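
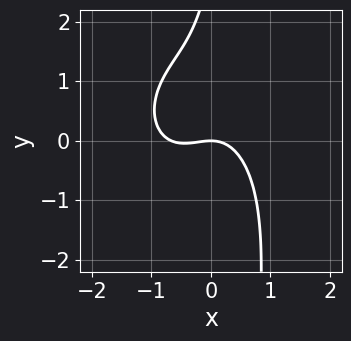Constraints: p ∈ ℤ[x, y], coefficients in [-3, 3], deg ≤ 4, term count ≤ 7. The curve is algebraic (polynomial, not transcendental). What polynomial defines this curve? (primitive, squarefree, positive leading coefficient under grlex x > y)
3*x^3 + 2*x*y^2 + 2*x^2 - y^2 + 3*y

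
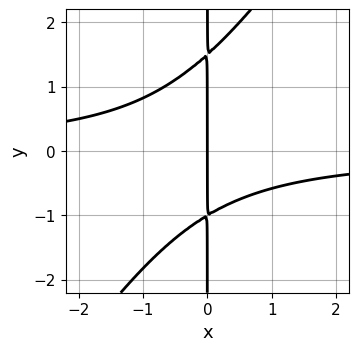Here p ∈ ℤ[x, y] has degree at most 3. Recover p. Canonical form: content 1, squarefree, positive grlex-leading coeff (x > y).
3*x^2*y - 2*x*y^2 + x*y + 3*x

1. Degree: a generic line meets the curve in up to 3 points, so deg p = 3.
2. Against the integer gridlines: every point of the y-axis in the box is on the curve; it meets the x-axis at x = 0 (among the integer gridlines).
3. The integer polynomial consistent with all of this is the stated p.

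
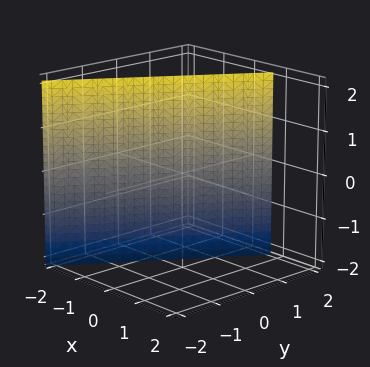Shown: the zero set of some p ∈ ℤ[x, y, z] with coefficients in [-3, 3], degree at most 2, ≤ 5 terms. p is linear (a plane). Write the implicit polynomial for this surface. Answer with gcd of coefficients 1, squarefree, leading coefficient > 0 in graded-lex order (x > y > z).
The degree is 1 — the surface is flat (a plane).
Reading off the gridlines: one y-axis crossing is at y = 1; the surface avoids every integer z-axis point in the box.
Fitting integer coefficients to these (and the overall shape) gives p.

3*x - 2*y + 2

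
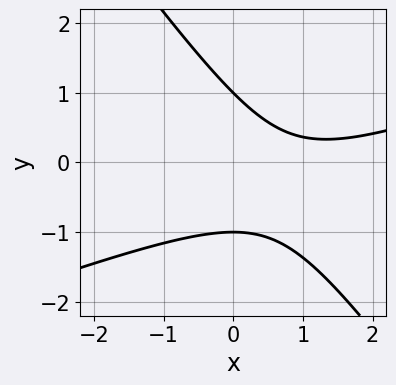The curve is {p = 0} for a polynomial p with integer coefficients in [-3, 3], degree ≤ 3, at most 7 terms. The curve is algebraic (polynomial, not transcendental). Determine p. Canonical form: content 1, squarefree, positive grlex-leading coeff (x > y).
x^2 - 2*x*y - 2*y^2 - 2*x + 2

1. deg p = 2.
2. From the axis intercepts and sections: among the integer gridlines, it crosses the y-axis at y ∈ {-1, 1}; it misses every integer gridline on the x-axis.
3. Assembling these constraints gives the stated polynomial.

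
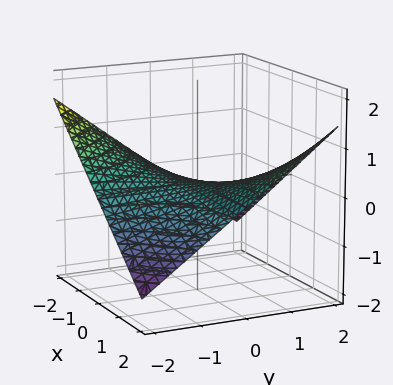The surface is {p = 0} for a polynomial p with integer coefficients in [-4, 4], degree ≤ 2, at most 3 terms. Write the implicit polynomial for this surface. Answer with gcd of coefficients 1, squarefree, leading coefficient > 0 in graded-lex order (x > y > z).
Degree: a saddle surface; a quadric, so deg p = 2.
Reading off the gridlines: every point of the x-axis in the box is on the surface; every point of the y-axis in the box is on the surface; one z-axis crossing is at z = 0.
Assembling these constraints gives the stated polynomial.

x*y - 3*z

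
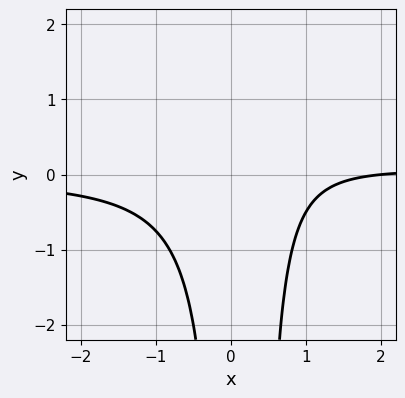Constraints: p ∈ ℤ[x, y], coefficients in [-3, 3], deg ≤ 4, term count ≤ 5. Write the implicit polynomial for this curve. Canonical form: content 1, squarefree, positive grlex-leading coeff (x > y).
3*x^2*y - x*y - x + 2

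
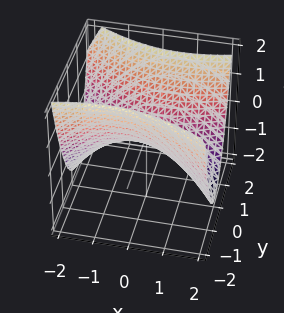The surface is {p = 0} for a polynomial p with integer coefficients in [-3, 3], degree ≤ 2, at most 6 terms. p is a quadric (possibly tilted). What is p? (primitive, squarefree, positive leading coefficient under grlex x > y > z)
First, the degree is 2 — a generic line meets the surface in up to 2 points.
Next, from the axis intercepts and sections: it meets the x-axis at x = 0 (among the integer gridlines); it crosses the z-axis at the gridline z = 0; it crosses the y-axis at the gridline y = 0.
Finally, the integer polynomial consistent with all of this is the stated p.

x^2 - x*y - 3*y^2 + 3*z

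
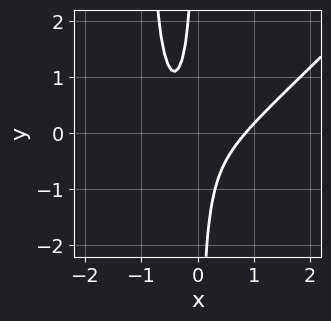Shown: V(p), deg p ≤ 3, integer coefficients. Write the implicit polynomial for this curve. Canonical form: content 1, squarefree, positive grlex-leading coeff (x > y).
3*x^3 - 3*x^2*y - 3*x*y - x - 1

(a) The degree is 3 — a generic line meets the curve in up to 3 points.
(b) Against the integer gridlines: no y-intercept at any integer in the box.
(c) The integer polynomial consistent with all of this is the stated p.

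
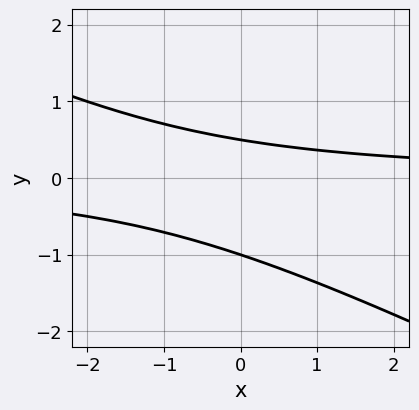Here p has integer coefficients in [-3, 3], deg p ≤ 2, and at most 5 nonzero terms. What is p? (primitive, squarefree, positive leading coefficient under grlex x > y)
(a) Degree: no degree-1 curve has this shape, so deg p = 2.
(b) From the visible intercepts: no x-intercept at any integer in the box; one y-axis crossing is at y = -1.
(c) Assembling these constraints gives the stated polynomial.

x*y + 2*y^2 + y - 1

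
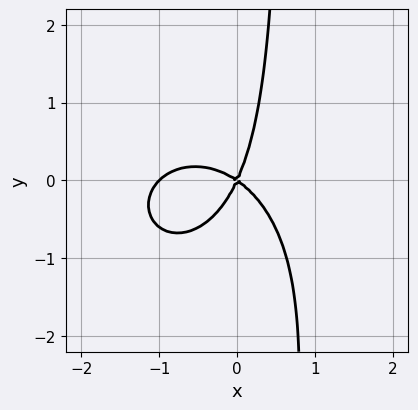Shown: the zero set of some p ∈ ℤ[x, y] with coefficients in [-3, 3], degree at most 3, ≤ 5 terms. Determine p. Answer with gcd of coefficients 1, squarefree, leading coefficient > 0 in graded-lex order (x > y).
1. deg p = 3. No degree-2 curve has this shape.
2. Checking where it meets the axes: the x-axis gridline crossings are at x ∈ {-1, 0}; one y-axis crossing is at y = 0.
3. Matching integer coefficients to the picture gives p.

3*x^3 + 3*x*y^2 + 3*x^2 + 3*x*y - 2*y^2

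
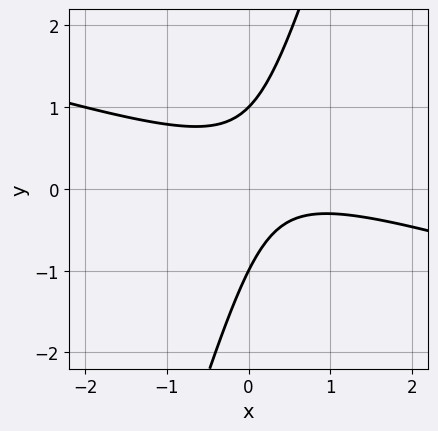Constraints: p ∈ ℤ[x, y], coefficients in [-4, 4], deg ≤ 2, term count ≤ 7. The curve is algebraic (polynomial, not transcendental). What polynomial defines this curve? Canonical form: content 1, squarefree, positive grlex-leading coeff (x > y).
(a) The degree is 2 — the shape is more complex than any degree-1 curve.
(b) Observable constraints: the y-axis gridline crossings are at y ∈ {-1, 1}; no x-intercept at any integer in the box.
(c) Matching integer coefficients to the picture gives p.

x^2 + 3*x*y - y^2 - x + 1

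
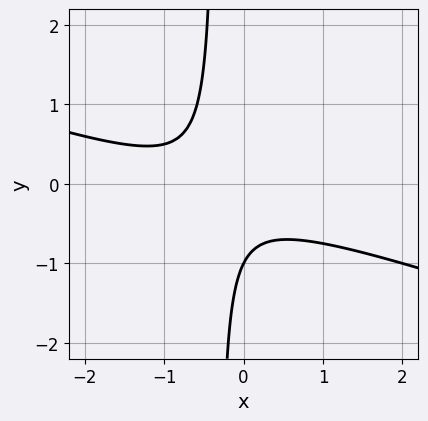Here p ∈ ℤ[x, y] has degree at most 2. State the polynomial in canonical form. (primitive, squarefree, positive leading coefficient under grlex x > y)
x^2 + 3*x*y + x + y + 1

(a) deg p = 2. No degree-1 curve has this shape.
(b) Observable constraints: it crosses the y-axis at the gridline y = -1; no x-intercept at any integer in the box.
(c) Fitting integer coefficients to these (and the overall shape) gives p.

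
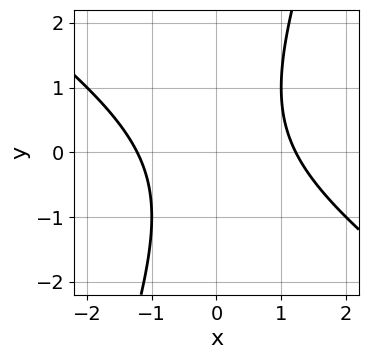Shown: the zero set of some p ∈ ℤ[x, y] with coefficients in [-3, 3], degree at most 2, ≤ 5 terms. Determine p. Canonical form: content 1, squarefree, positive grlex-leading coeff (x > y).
First, the degree is 2 — a generic line meets the curve in up to 2 points.
Next, against the integer gridlines: it misses every integer gridline on the y-axis.
Finally, fitting integer coefficients to these (and the overall shape) gives p.

2*x^2 + 2*x*y - y^2 - 3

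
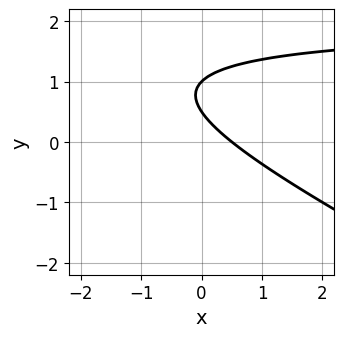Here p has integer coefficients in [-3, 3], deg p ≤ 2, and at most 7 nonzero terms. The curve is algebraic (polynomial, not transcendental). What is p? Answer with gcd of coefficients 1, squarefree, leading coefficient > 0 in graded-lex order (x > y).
x*y + 2*y^2 - 2*x - 3*y + 1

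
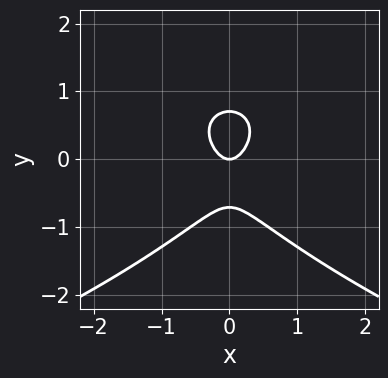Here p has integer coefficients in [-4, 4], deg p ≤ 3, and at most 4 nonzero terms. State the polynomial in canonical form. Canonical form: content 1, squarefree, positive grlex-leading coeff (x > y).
First, deg p = 3.
Next, symmetries: mirror symmetry x ↦ −x ⇒ only even powers of x.
Then, checking where it meets the axes: one x-axis crossing is at x = 0; it crosses the y-axis at the gridline y = 0.
Finally, solving for integer coefficients yields p as stated.

2*y^3 + 3*x^2 - y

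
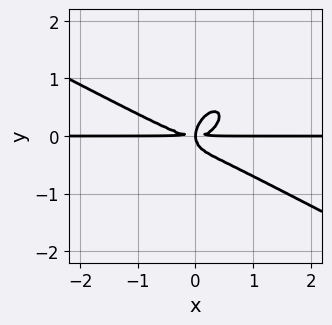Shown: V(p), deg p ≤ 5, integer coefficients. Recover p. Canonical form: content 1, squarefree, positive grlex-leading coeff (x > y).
2*x^3*y + 2*x^2*y^2 - 2*x*y^3 + 3*y^4 - 2*x*y^2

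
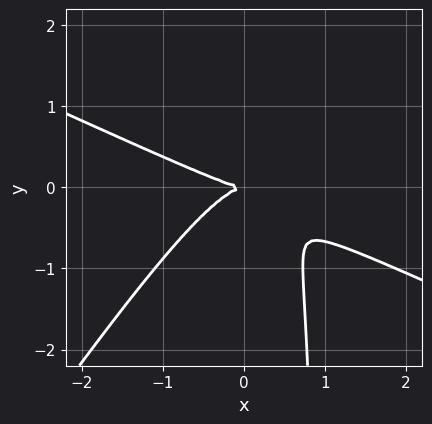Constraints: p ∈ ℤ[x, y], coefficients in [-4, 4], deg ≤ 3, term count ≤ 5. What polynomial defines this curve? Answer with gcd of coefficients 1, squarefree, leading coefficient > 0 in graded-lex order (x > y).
2*x^3 + 3*x^2*y - 3*x*y^2 + 3*y^2

(a) deg p = 3. The shape is more complex than any degree-2 curve.
(b) Against the integer gridlines: one y-axis crossing is at y = 0; it crosses the x-axis at the gridline x = 0.
(c) Assembling these constraints gives the stated polynomial.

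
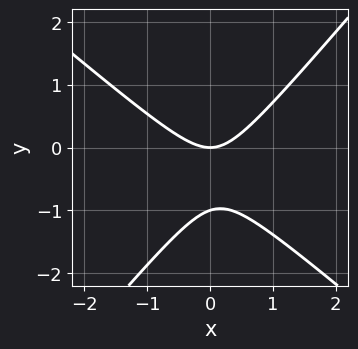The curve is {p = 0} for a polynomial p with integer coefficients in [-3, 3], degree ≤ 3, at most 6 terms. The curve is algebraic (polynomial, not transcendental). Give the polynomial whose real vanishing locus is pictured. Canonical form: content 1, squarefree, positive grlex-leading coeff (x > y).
3*x^2 + x*y - 3*y^2 - 3*y

First, deg p = 2.
Then, observable constraints: one x-axis crossing is at x = 0; among the integer gridlines, it crosses the y-axis at y ∈ {-1, 0}.
Finally, putting this together gives p.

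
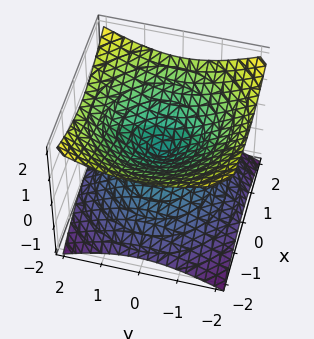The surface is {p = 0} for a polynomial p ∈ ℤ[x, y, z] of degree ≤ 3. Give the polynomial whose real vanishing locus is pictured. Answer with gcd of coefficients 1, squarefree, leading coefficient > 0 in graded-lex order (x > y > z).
x^2 + y^2 - 2*z^2

The degree is 2 — two nappes meeting at a single point; a quadric.
Symmetries: the z ↦ −z reflection is a symmetry, so z appears only in even powers; rotational symmetry about the z-axis ⇒ p depends on x, y only through x² + y².
Observable constraints: one y-axis crossing is at y = 0; it crosses the x-axis at the gridline x = 0.
The integer polynomial consistent with all of this is the stated p.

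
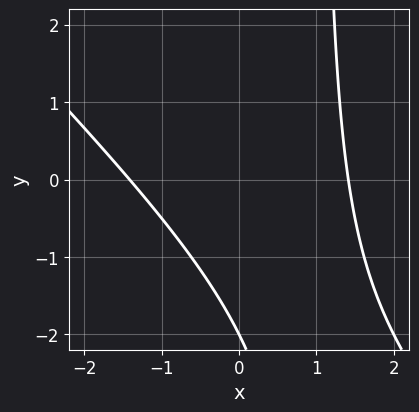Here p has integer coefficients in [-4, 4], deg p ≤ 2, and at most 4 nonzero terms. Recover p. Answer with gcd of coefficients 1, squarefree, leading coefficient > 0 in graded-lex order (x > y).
First, degree: a generic line meets the curve in up to 2 points, so deg p = 2.
Then, checking where it meets the axes: it meets the y-axis at y = -2 (among the integer gridlines).
Finally, fitting integer coefficients to these (and the overall shape) gives p.

x^2 + x*y - y - 2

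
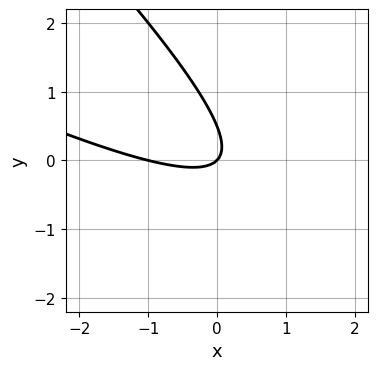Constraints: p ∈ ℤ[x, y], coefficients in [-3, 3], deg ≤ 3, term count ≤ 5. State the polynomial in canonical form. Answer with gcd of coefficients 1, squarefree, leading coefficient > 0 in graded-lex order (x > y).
1. Degree: a generic line meets the curve in up to 2 points, so deg p = 2.
2. Checking where it meets the axes: it crosses the y-axis at the gridline y = 0; the x-axis gridline crossings are at x ∈ {-1, 0}.
3. Together with the visible shape, these determine p as stated.

x^2 + 3*x*y + 2*y^2 + x - y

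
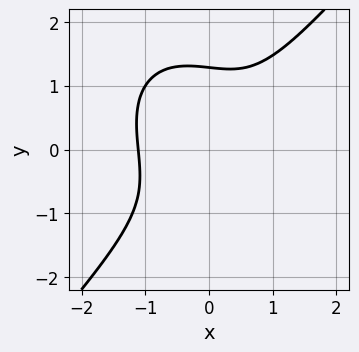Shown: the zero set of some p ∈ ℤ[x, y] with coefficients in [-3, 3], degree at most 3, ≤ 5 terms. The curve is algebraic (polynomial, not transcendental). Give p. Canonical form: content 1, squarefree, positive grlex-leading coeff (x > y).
3*x^3 - 2*y^3 - x + y + 3

First, the degree is 3 — the shape is more complex than any degree-2 curve.
Finally, the integer polynomial consistent with all of this is the stated p.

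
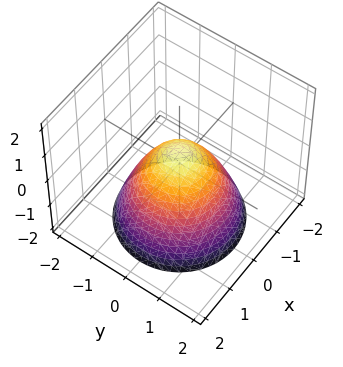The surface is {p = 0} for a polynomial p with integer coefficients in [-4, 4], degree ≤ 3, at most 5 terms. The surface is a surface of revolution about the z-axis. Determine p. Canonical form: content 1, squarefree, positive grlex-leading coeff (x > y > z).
2*x^2 + 2*y^2 + 2*z - 1

(a) Degree: no degree-1 surface has this shape, so deg p = 2.
(b) Symmetries: rotational symmetry about the z-axis ⇒ p depends on x, y only through x² + y².
(c) From the axis intercepts and sections: a circular section at z = -2 has radius between 1 and 2.
(d) Solving for integer coefficients yields p as stated.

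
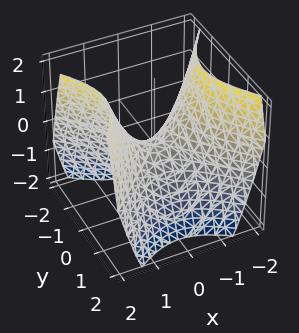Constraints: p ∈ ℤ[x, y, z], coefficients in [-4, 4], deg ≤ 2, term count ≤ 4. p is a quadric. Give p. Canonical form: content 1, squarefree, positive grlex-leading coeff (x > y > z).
(a) The degree is 2 — a saddle surface; a quadric.
(b) Symmetries: mirror symmetry y ↦ −y ⇒ only even powers of y; the x ↦ −x reflection is a symmetry, so x appears only in even powers.
(c) Against the integer gridlines: it meets the y-axis at y = 0 (among the integer gridlines); it crosses the x-axis at the gridline x = 0; one z-axis crossing is at z = 0.
(d) The integer polynomial consistent with all of this is the stated p.

x^2 - y^2 - z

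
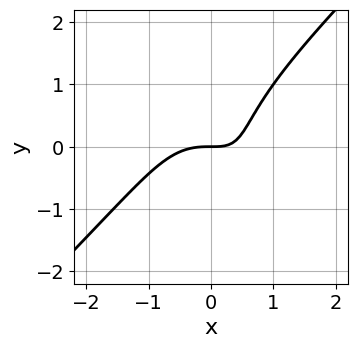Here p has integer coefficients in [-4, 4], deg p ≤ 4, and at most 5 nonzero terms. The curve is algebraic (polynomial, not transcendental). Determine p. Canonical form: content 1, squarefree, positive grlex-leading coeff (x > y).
(a) The degree is 3 — no degree-2 curve has this shape.
(b) Checking where it meets the axes: one x-axis crossing is at x = 0; it crosses the y-axis at the gridline y = 0.
(c) Matching integer coefficients to the picture gives p.

2*x^3 - x*y^2 - y^3 + 2*x*y - 2*y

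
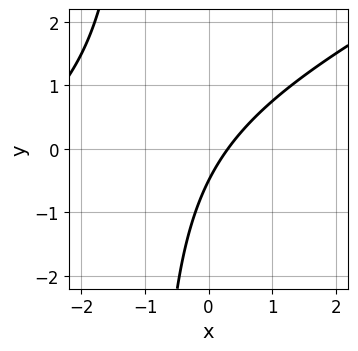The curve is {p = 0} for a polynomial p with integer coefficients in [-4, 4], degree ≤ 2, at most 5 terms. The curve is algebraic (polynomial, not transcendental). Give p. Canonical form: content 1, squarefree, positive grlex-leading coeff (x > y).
x^2 - 2*x*y + 3*x - 2*y - 1

The degree is 2 — the shape is more complex than any degree-1 curve.
The integer polynomial consistent with all of this is the stated p.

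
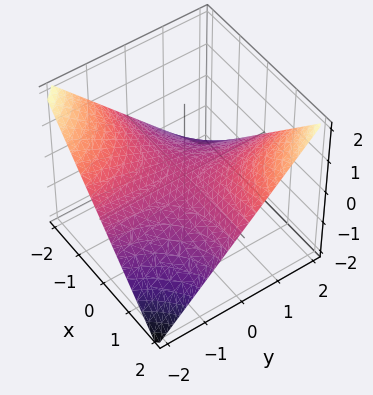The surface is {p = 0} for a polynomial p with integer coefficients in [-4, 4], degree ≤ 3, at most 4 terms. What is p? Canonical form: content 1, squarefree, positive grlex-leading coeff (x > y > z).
1. Degree: a hyperbolic paraboloid; a quadric, so deg p = 2.
2. Checking where it meets the axes: every point of the x-axis in the box is on the surface; every point of the y-axis in the box is on the surface; it crosses the z-axis at the gridline z = 0.
3. Fitting integer coefficients to these (and the overall shape) gives p.

x*y - 2*z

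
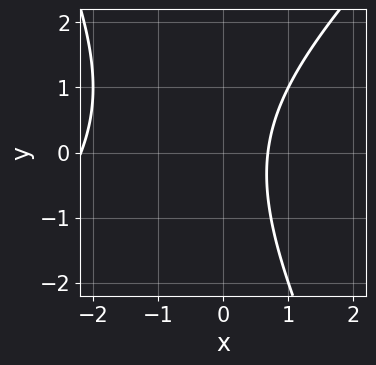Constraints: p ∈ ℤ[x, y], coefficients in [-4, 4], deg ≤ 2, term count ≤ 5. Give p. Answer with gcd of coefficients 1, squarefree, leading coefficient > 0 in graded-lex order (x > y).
Degree: no degree-1 curve has this shape, so deg p = 2.
Reading off the gridlines: no y-intercept at any integer in the box.
These observations pin down the coefficients.

2*x^2 - x*y - y^2 + 3*x - 3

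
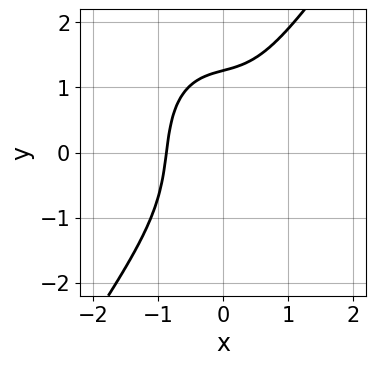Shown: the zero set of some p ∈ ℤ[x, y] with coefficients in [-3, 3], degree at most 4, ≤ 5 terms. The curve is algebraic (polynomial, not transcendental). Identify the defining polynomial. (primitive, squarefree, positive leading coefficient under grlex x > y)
(a) Degree: the shape is more complex than any degree-2 curve, so deg p = 3.
(b) Putting this together gives p.

3*x^3 - y^3 + x*y + 2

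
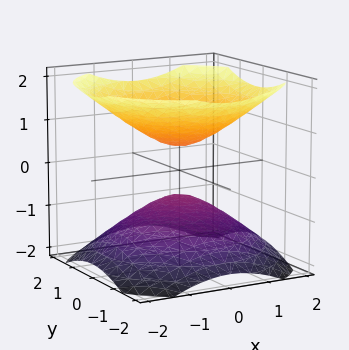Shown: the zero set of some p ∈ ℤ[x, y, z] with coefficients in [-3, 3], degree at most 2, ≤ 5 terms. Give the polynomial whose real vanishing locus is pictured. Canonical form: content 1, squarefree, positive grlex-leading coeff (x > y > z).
(a) The picture has 2 separate pieces.
(b) deg p = 2.
(c) Symmetries: mirror symmetry z ↦ −z ⇒ only even powers of z; the surface is invariant under rotation about z: p = q(x² + y², z).
(d) Checking where it meets the axes: the surface avoids every integer x-axis point in the box; a circular section at z = -1 has radius exactly 1; it misses every integer gridline on the y-axis.
(e) Together with the visible shape, these determine p as stated.

2*x^2 + 2*y^2 - 3*z^2 + 1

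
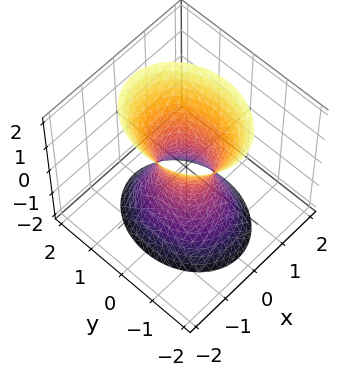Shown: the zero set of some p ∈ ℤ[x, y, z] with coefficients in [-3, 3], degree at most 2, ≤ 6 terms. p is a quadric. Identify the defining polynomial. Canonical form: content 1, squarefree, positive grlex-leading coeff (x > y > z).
3*x^2 + 2*y^2 - z^2 - 1

deg p = 2. One connected sheet with a waist; a quadric.
Symmetries: it's symmetric under y → −y, forcing even powers of y; it's symmetric under x → −x, forcing even powers of x; mirror symmetry z ↦ −z ⇒ only even powers of z.
From the visible intercepts: the surface avoids every integer z-axis point in the box.
Together with the visible shape, these determine p as stated.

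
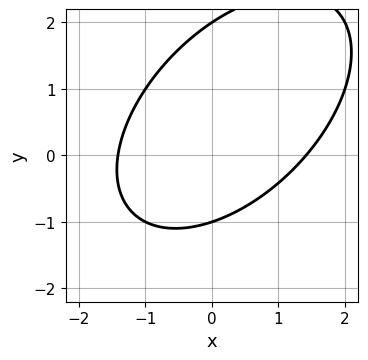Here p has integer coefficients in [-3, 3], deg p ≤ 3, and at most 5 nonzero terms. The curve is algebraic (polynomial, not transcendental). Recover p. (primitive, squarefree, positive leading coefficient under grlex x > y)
x^2 - x*y + y^2 - y - 2

Degree: no degree-1 curve has this shape, so deg p = 2.
Checking where it meets the axes: the y-axis gridline crossings are at y ∈ {-1, 2}.
Together with the visible shape, these determine p as stated.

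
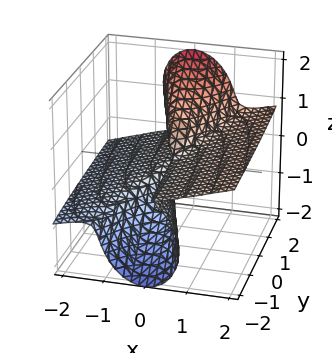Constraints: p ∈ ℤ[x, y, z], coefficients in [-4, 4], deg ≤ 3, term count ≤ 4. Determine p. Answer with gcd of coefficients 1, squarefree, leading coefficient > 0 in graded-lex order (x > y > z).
x^3 - 3*x^2*z + 2*y*z^2 - 2*z^3

1. The degree is 3 — the shape is more complex than any degree-2 surface.
2. Observable constraints: one x-axis crossing is at x = 0; the visible y-axis segment lies entirely on the surface; it crosses the z-axis at the gridline z = 0.
3. The integer polynomial consistent with all of this is the stated p.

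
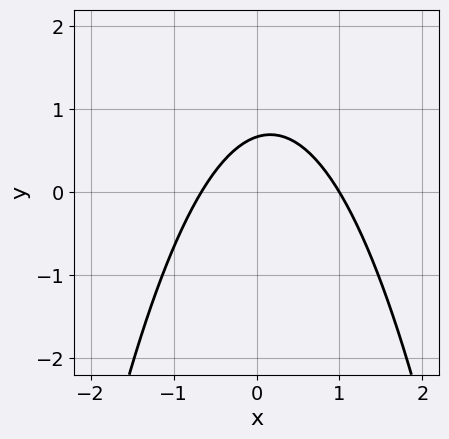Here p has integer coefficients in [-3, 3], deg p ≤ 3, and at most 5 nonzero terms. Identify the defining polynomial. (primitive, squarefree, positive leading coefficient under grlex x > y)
3*x^2 - x + 3*y - 2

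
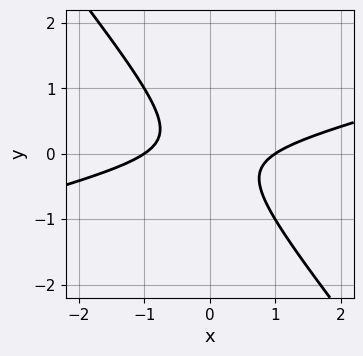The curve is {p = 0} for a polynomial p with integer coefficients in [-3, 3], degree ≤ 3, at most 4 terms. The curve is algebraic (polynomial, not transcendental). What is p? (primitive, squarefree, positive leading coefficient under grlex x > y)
x^2 - 3*x*y - 3*y^2 - 1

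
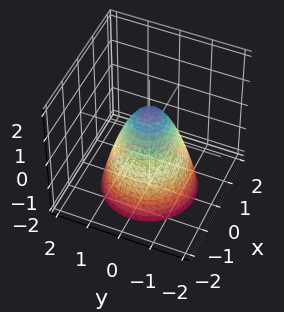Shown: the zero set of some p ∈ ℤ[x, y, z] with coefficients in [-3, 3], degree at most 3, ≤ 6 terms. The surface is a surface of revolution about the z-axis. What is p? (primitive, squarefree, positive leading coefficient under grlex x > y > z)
First, degree: the shape is more complex than any degree-1 surface, so deg p = 2.
Next, by symmetry, every cross-section ⟂ z is a circle, so x, y appear only via x² + y².
Next, checking where it meets the axes: one z-axis crossing is at z = 1; a circular section at z = -1 has radius between 1 and 2.
Finally, assembling these constraints gives the stated polynomial.

3*x^2 + 3*y^2 + 2*z - 2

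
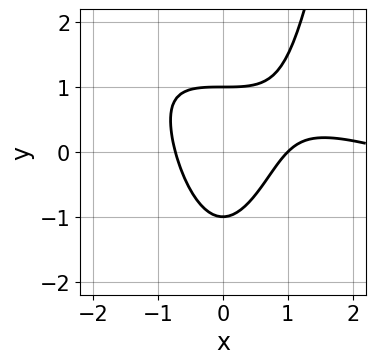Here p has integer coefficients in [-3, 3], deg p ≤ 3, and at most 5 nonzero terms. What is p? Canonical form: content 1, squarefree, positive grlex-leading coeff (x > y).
The degree is 3 — the shape is more complex than any degree-2 curve.
Against the integer gridlines: the y-axis gridline crossings are at y ∈ {-1, 1}; it crosses the x-axis at the gridline x = 1.
These observations pin down the coefficients.

x^3 + 3*x^2*y - 3*x^2 - 2*y^2 + 2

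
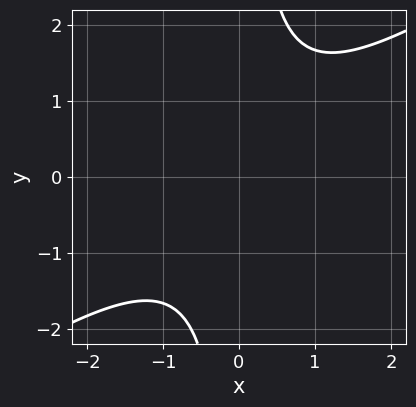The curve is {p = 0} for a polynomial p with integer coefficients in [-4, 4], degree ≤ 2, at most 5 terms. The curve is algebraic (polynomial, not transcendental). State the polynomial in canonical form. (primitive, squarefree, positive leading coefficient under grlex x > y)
Degree: a generic line meets the curve in up to 2 points, so deg p = 2.
Against the integer gridlines: no x-intercept at any integer in the box; it misses every integer gridline on the y-axis.
Together with the visible shape, these determine p as stated.

2*x^2 - 3*x*y + 3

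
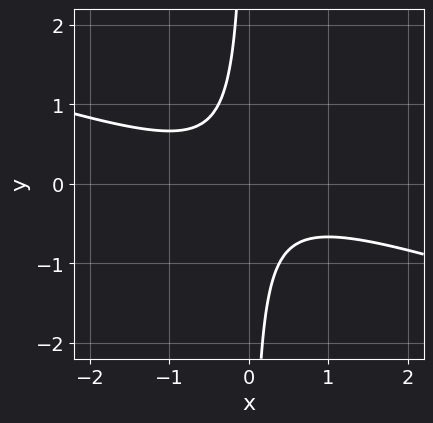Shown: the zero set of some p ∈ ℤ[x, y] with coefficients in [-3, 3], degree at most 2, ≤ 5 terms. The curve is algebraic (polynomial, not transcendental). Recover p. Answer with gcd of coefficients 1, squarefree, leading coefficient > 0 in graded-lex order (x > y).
1. deg p = 2. A generic line meets the curve in up to 2 points.
2. From the visible intercepts: the curve avoids every integer x-axis point in the box; the curve avoids every integer y-axis point in the box.
3. Assembling these constraints gives the stated polynomial.

x^2 + 3*x*y + 1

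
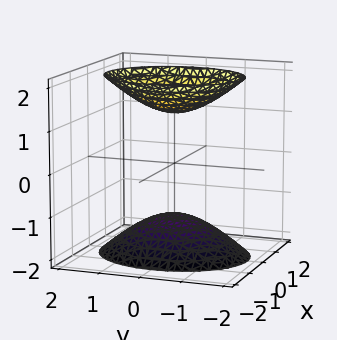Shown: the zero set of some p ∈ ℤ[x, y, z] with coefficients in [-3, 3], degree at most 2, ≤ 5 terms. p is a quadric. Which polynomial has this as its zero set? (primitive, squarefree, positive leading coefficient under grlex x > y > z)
(a) There are 2 components. They look like related sheets of one shape, so recover p as a whole.
(b) The degree is 2 — two sheets facing apart; a quadric.
(c) Symmetries: the z ↦ −z reflection is a symmetry, so z appears only in even powers; mirror symmetry y ↦ −y ⇒ only even powers of y; the x ↦ −x reflection is a symmetry, so x appears only in even powers.
(d) From the visible intercepts: the surface avoids every integer y-axis point in the box; the surface avoids every integer x-axis point in the box.
(e) Fitting integer coefficients to these (and the overall shape) gives p.

3*x^2 + 2*y^2 - 2*z^2 + 3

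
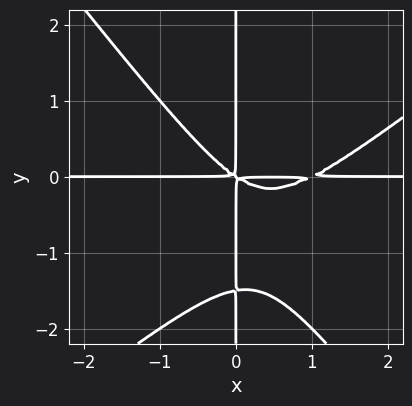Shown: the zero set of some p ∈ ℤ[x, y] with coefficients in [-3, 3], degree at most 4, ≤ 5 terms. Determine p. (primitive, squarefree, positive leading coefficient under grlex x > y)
(a) deg p = 4. No degree-3 curve has this shape.
(b) Checking where it meets the axes: the visible x-axis segment lies entirely on the curve; every point of the y-axis in the box is on the curve.
(c) Matching integer coefficients to the picture gives p.

2*x^3*y - x^2*y^2 - 2*x*y^3 - 2*x^2*y - 3*x*y^2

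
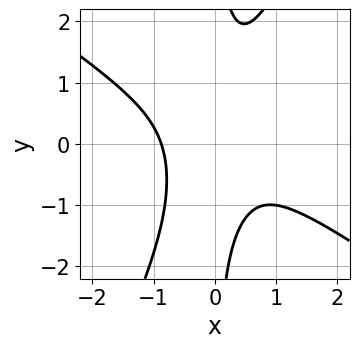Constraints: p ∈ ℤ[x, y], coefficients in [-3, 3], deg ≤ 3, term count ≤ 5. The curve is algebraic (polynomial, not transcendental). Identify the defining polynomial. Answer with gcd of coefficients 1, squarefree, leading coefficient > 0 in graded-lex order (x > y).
3*x^3 + 3*x^2*y - 2*x*y^2 + 2

(a) deg p = 3. A generic line meets the curve in up to 3 points.
(b) Reading off the gridlines: it misses every integer gridline on the y-axis.
(c) Fitting integer coefficients to these (and the overall shape) gives p.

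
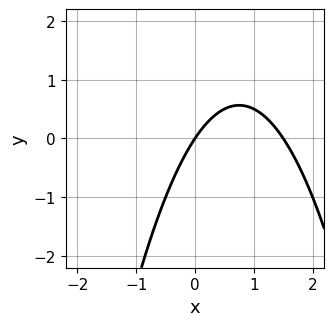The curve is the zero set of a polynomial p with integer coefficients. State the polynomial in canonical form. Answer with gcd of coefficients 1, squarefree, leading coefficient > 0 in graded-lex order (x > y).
2*x^2 - 3*x + 2*y

The degree is 2 — a generic line meets the curve in up to 2 points.
Against the integer gridlines: it meets the x-axis at x = 0 (among the integer gridlines); it crosses the y-axis at the gridline y = 0.
Fitting integer coefficients to these (and the overall shape) gives p.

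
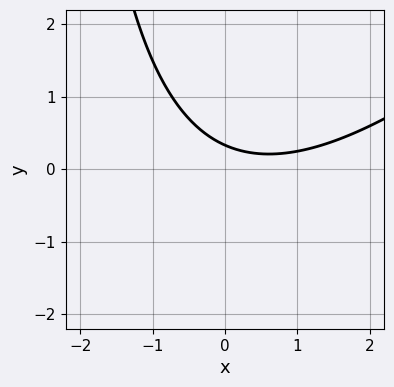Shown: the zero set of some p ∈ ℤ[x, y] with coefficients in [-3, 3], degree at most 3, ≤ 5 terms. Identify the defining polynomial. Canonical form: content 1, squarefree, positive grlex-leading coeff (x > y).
1. Degree: the shape is more complex than any degree-1 curve, so deg p = 2.
2. Reading off the gridlines: the curve avoids every integer x-axis point in the box.
3. Putting this together gives p.

x^2 - x*y - x - 3*y + 1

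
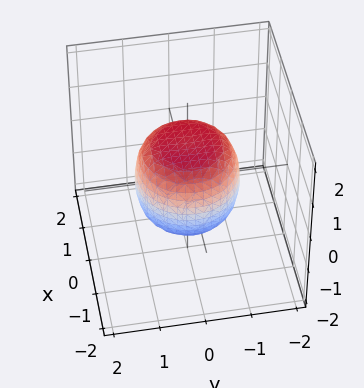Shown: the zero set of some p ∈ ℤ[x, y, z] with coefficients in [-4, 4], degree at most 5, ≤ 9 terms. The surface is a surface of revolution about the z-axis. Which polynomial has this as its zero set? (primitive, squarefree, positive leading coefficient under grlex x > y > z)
2*x^4 + 4*x^2*y^2 + 2*y^4 - x^2 - y^2 + 2*z^2 - 2

(a) deg p = 4. The shape is more complex than any degree-3 surface.
(b) Symmetries: the z-axis is an axis of rotation, so x and y enter only as x² + y².
(c) Checking where it meets the axes: a circular section at z = 1 has radius between 0 and 1; the z-axis gridline crossings are at z ∈ {-1, 1}.
(d) The integer polynomial consistent with all of this is the stated p.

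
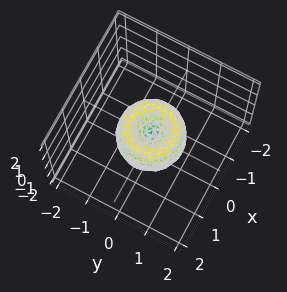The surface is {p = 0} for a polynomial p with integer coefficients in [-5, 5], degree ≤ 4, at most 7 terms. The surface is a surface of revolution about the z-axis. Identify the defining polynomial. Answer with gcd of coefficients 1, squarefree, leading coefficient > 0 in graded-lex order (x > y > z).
2*x^4 + 4*x^2*y^2 + 2*y^4 - 2*x^2 - 2*y^2 + z^2

(a) deg p = 4. The shape is more complex than any degree-3 surface.
(b) Symmetry: the z-axis is an axis of rotation, so x and y enter only as x² + y².
(c) Reading off the gridlines: a circular section at z = 0 has radius exactly 1; the x-axis gridline crossings are at x ∈ {-1, 0, 1}; one z-axis crossing is at z = 0; the y-axis gridline crossings are at y ∈ {-1, 0, 1}.
(d) Matching integer coefficients to the picture gives p.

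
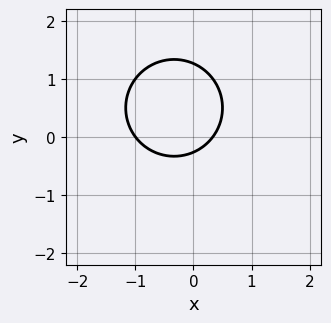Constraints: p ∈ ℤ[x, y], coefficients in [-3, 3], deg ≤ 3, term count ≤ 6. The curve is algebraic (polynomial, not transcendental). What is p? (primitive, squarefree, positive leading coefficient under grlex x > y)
3*x^2 + 3*y^2 + 2*x - 3*y - 1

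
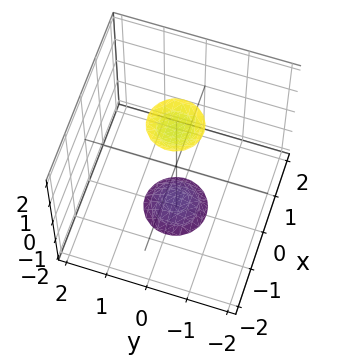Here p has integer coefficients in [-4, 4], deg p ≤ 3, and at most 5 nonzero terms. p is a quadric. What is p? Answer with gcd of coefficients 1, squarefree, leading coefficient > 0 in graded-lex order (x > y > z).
The picture has 2 separate pieces.
Degree: two sheets facing apart; a quadric, so deg p = 2.
Symmetries: it's symmetric under z → −z, forcing even powers of z; the z-axis is an axis of rotation, so x and y enter only as x² + y².
Against the integer gridlines: the surface avoids every integer y-axis point in the box; the surface avoids every integer x-axis point in the box; a circular section at z = -2 has radius between 0 and 1.
Together with the visible shape, these determine p as stated.

3*x^2 + 3*y^2 - z^2 + 3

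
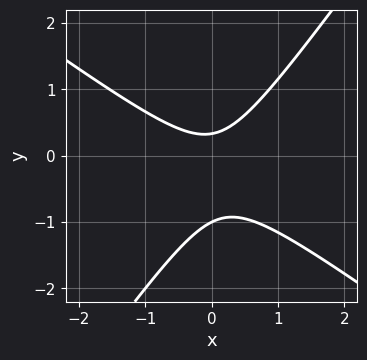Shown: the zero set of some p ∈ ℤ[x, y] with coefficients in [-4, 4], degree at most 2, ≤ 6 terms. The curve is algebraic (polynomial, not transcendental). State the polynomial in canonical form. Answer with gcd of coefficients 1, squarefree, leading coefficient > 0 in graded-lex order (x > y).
3*x^2 + 2*x*y - 3*y^2 - 2*y + 1

deg p = 2. No degree-1 curve has this shape.
Checking where it meets the axes: the curve avoids every integer x-axis point in the box; it meets the y-axis at y = -1 (among the integer gridlines).
Assembling these constraints gives the stated polynomial.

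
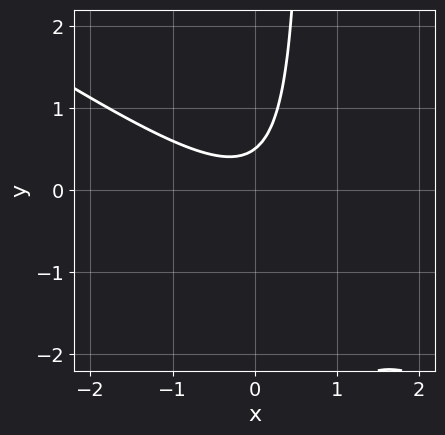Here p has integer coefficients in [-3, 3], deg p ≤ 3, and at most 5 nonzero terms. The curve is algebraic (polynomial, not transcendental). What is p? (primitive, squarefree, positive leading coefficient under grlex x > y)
(a) deg p = 2.
(b) Observable constraints: the curve avoids every integer x-axis point in the box.
(c) Matching integer coefficients to the picture gives p.

2*x^2 + 3*x*y - 2*y + 1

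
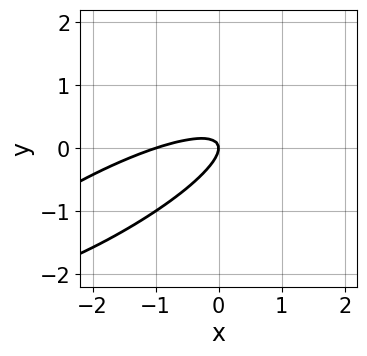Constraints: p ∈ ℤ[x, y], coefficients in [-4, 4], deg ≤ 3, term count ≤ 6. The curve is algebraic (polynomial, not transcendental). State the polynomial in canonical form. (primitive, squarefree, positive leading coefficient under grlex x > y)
x^2 - 3*x*y + 3*y^2 + x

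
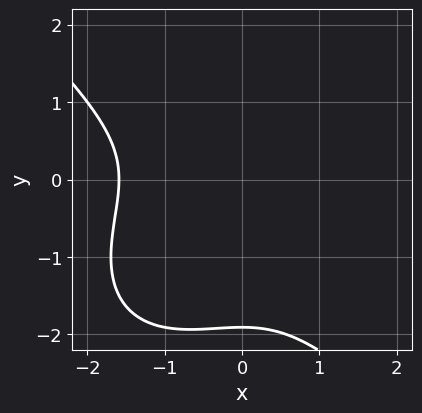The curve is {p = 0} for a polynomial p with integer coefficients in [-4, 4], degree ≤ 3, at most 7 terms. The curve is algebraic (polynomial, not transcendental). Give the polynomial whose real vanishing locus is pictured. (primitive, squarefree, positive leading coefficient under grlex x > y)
2*x^3 + 2*y^3 + 2*x^2 + 3*y^2 + 3

First, the degree is 3 — the shape is more complex than any degree-2 curve.
Finally, matching integer coefficients to the picture gives p.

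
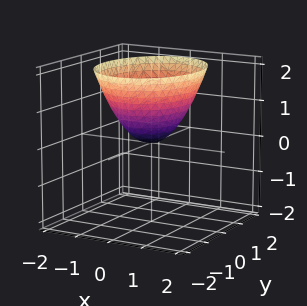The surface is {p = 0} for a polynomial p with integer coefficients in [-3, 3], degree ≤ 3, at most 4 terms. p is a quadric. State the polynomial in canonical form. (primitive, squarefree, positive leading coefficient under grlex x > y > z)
3*x^2 + 2*y^2 - 3*z

(a) deg p = 2.
(b) Symmetries: the x ↦ −x reflection is a symmetry, so x appears only in even powers; it's symmetric under y → −y, forcing even powers of y.
(c) Checking where it meets the axes: it meets the z-axis at z = 0 (among the integer gridlines); it crosses the x-axis at the gridline x = 0; it meets the y-axis at y = 0 (among the integer gridlines).
(d) Solving for integer coefficients yields p as stated.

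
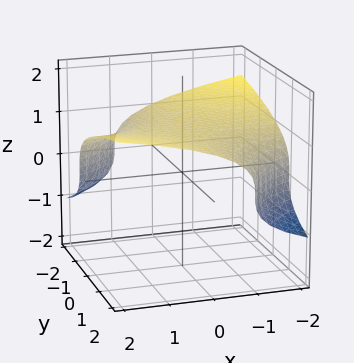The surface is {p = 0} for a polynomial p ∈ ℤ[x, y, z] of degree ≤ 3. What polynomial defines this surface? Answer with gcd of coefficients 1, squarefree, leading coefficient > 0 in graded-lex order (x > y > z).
The degree is 3 — no degree-2 surface has this shape.
Against the integer gridlines: it misses every integer gridline on the x-axis; it meets the z-axis at z = 1 (among the integer gridlines).
Together with the visible shape, these determine p as stated.

2*z^3 - x*y - 2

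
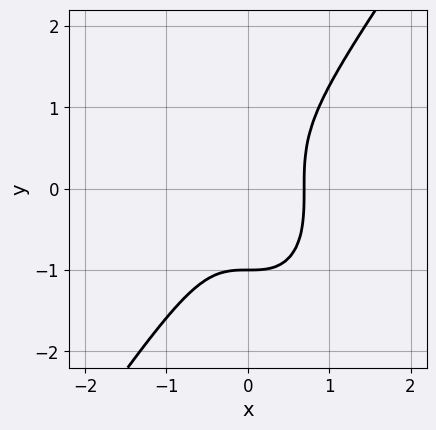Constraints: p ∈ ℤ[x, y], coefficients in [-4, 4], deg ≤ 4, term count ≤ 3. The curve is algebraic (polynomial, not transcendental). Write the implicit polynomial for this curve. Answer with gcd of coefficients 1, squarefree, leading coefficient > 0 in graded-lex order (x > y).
3*x^3 - y^3 - 1

First, deg p = 3.
Then, reading off the gridlines: it crosses the y-axis at the gridline y = -1.
Finally, these observations pin down the coefficients.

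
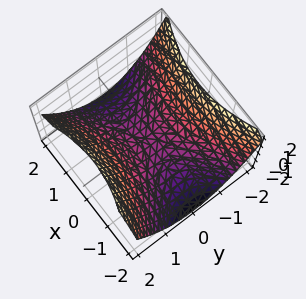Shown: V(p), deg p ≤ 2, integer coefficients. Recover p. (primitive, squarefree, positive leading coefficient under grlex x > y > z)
x^2 - 2*y^2 + 3*z

First, degree: a hyperbolic paraboloid; a quadric, so deg p = 2.
Then, symmetries: mirror symmetry x ↦ −x ⇒ only even powers of x; it's symmetric under y → −y, forcing even powers of y.
Next, observable constraints: it meets the y-axis at y = 0 (among the integer gridlines); it crosses the z-axis at the gridline z = 0.
Finally, assembling these constraints gives the stated polynomial.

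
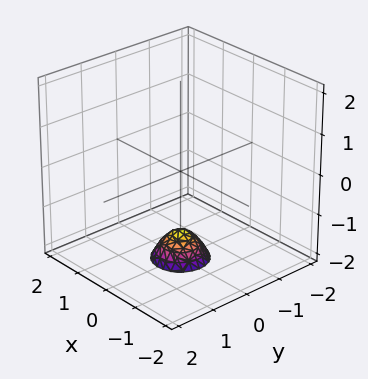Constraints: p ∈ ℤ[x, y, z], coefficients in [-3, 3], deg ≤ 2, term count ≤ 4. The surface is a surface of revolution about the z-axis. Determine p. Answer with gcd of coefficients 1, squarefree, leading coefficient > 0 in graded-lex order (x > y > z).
3*x^2 + 3*y^2 + 2*z + 3

First, deg p = 2. The shape is more complex than any degree-1 surface.
Next, by symmetry, the z-axis is an axis of rotation, so x and y enter only as x² + y².
Then, checking where it meets the axes: no y-intercept at any integer in the box; the surface avoids every integer x-axis point in the box; a circular section at z = -2 has radius between 0 and 1.
Finally, these observations pin down the coefficients.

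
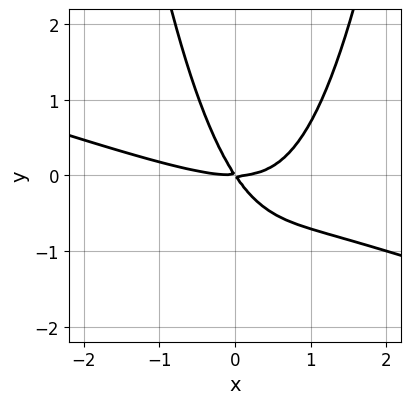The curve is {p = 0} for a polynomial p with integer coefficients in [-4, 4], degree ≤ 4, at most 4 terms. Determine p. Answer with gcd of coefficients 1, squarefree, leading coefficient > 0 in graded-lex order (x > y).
x^3 + 3*x^2*y - 3*x*y - 2*y^2

1. Degree: a generic line meets the curve in up to 3 points, so deg p = 3.
2. From the axis intercepts and sections: it meets the y-axis at y = 0 (among the integer gridlines); one x-axis crossing is at x = 0.
3. Putting this together gives p.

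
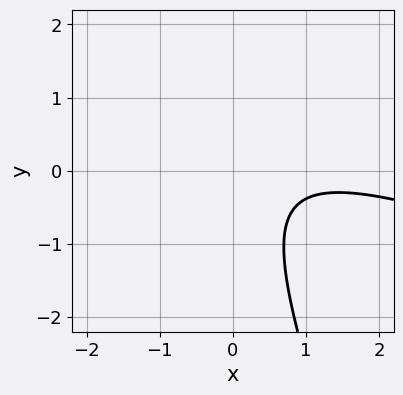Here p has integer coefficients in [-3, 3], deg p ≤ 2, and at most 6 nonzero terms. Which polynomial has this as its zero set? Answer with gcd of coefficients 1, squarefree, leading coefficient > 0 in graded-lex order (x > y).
x^2 + 3*x*y + y^2 - 2*x + 2

Degree: a generic line meets the curve in up to 2 points, so deg p = 2.
Against the integer gridlines: it misses every integer gridline on the y-axis; it misses every integer gridline on the x-axis.
These observations pin down the coefficients.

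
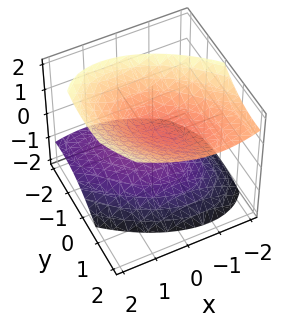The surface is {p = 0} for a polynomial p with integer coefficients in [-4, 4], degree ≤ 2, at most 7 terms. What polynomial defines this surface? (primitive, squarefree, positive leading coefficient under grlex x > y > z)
2*x^2 + 2*x*y + 2*y^2 - 2*y*z - 3*z^2 + 2

First, I count 2 distinct pieces. They look like related sheets of one shape, so recover p as a whole.
Next, degree: a generic line meets the surface in up to 2 points, so deg p = 2.
Then, observable constraints: it misses every integer gridline on the x-axis; the surface avoids every integer y-axis point in the box.
Finally, putting this together gives p.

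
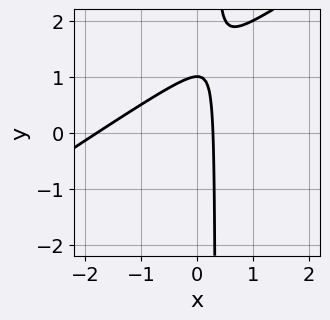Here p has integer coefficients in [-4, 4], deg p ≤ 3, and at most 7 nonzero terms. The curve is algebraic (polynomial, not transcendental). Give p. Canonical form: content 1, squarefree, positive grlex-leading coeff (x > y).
1. Degree: no degree-1 curve has this shape, so deg p = 2.
2. From the visible intercepts: it crosses the y-axis at the gridline y = 1.
3. The integer polynomial consistent with all of this is the stated p.

2*x^2 - 3*x*y + 3*x + y - 1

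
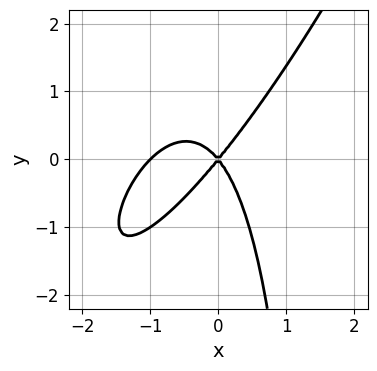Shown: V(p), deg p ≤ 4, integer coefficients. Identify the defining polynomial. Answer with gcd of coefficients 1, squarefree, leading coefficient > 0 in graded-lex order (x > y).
3*x^3 - 3*x^2*y + x*y^2 + 3*x^2 - 2*y^2

(a) The degree is 3 — the shape is more complex than any degree-2 curve.
(b) Checking where it meets the axes: one y-axis crossing is at y = 0; the x-axis gridline crossings are at x ∈ {-1, 0}.
(c) Matching integer coefficients to the picture gives p.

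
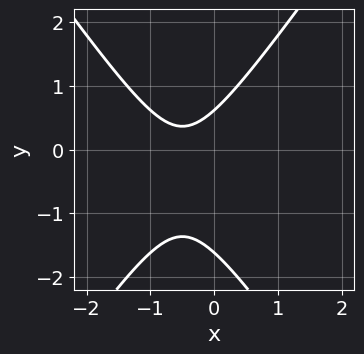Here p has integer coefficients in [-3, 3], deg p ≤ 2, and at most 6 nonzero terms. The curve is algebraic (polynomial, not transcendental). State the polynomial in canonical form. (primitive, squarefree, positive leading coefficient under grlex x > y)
2*x^2 - y^2 + 2*x - y + 1

First, deg p = 2. A generic line meets the curve in up to 2 points.
Then, reading off the gridlines: no x-intercept at any integer in the box.
Finally, together with the visible shape, these determine p as stated.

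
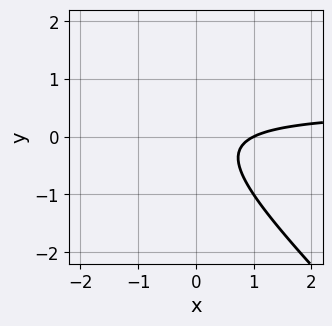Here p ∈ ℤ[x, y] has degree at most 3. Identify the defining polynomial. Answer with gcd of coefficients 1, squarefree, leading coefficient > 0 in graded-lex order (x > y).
Degree: the shape is more complex than any degree-1 curve, so deg p = 2.
Observable constraints: no y-intercept at any integer in the box; one x-axis crossing is at x = 1.
Solving for integer coefficients yields p as stated.

2*x*y + 2*y^2 - x + 1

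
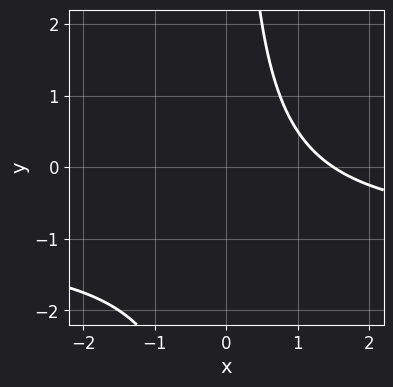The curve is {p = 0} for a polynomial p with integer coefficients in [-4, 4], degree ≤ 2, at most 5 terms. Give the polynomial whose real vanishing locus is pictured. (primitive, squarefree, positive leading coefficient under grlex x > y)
First, degree: no degree-1 curve has this shape, so deg p = 2.
Then, from the axis intercepts and sections: it misses every integer gridline on the y-axis.
Finally, the integer polynomial consistent with all of this is the stated p.

2*x*y + 2*x - 3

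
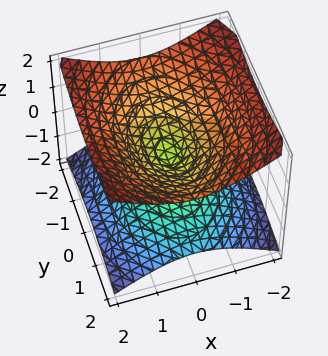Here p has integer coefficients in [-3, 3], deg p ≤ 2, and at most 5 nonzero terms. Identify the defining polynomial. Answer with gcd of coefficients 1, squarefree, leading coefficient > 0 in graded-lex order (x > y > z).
2*x^2 + y^2 - 3*z^2

(a) deg p = 2. A double cone through the origin; a quadric.
(b) Symmetries: mirror symmetry y ↦ −y ⇒ only even powers of y; mirror symmetry z ↦ −z ⇒ only even powers of z; the x ↦ −x reflection is a symmetry, so x appears only in even powers.
(c) Reading off the gridlines: it crosses the x-axis at the gridline x = 0; one z-axis crossing is at z = 0; it crosses the y-axis at the gridline y = 0.
(d) Matching integer coefficients to the picture gives p.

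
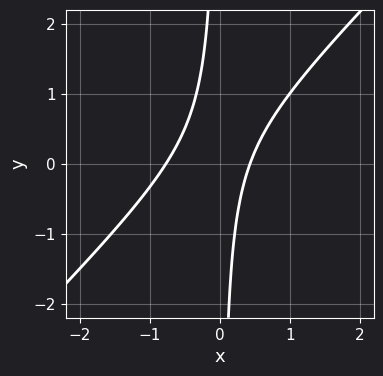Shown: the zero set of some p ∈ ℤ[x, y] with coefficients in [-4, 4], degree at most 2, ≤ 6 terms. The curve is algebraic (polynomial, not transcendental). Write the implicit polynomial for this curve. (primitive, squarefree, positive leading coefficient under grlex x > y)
1. The degree is 2 — the shape is more complex than any degree-1 curve.
2. From the visible intercepts: it misses every integer gridline on the y-axis.
3. Fitting integer coefficients to these (and the overall shape) gives p.

3*x^2 - 3*x*y + x - 1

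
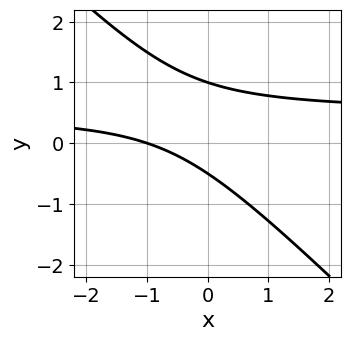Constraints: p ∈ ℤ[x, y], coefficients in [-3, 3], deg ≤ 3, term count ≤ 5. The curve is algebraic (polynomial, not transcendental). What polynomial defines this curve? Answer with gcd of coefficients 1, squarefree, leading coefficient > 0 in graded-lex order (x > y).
First, the degree is 2 — no degree-1 curve has this shape.
Next, from the visible intercepts: it crosses the x-axis at the gridline x = -1; it crosses the y-axis at the gridline y = 1.
Finally, matching integer coefficients to the picture gives p.

2*x*y + 2*y^2 - x - y - 1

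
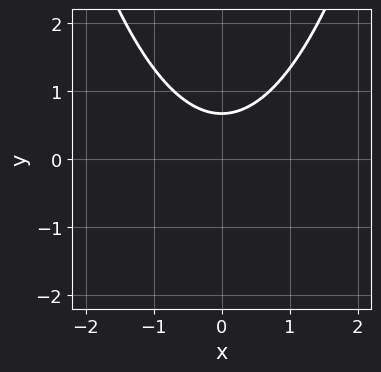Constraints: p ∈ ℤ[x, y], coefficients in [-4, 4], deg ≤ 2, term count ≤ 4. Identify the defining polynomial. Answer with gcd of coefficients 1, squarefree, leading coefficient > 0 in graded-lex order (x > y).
2*x^2 - 3*y + 2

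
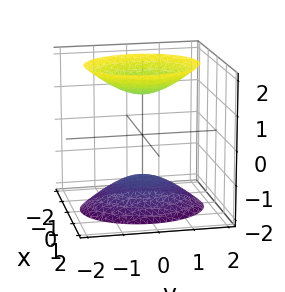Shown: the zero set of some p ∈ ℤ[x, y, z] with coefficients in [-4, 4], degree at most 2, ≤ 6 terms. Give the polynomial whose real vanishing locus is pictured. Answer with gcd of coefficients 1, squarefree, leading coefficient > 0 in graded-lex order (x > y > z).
3*x^2 + 2*y^2 - 2*z^2 + 3

I count 2 distinct pieces. They look like related sheets of one shape, so recover p as a whole.
The degree is 2 — two sheets facing apart; a quadric.
Symmetries: mirror symmetry z ↦ −z ⇒ only even powers of z; the y ↦ −y reflection is a symmetry, so y appears only in even powers; it's symmetric under x → −x, forcing even powers of x.
Against the integer gridlines: it misses every integer gridline on the y-axis; no x-intercept at any integer in the box.
Assembling these constraints gives the stated polynomial.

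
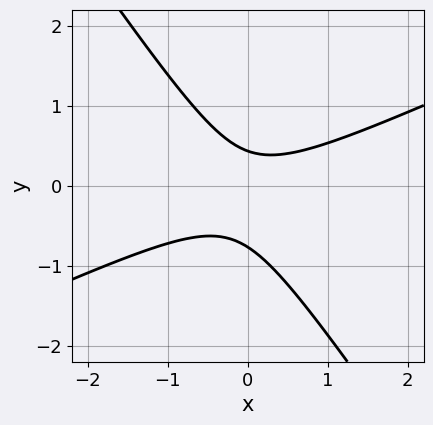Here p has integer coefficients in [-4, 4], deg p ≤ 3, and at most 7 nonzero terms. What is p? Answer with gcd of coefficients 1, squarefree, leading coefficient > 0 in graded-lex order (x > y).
deg p = 2.
From the axis intercepts and sections: it misses every integer gridline on the x-axis.
Matching integer coefficients to the picture gives p.

2*x^2 - 3*x*y - 3*y^2 - y + 1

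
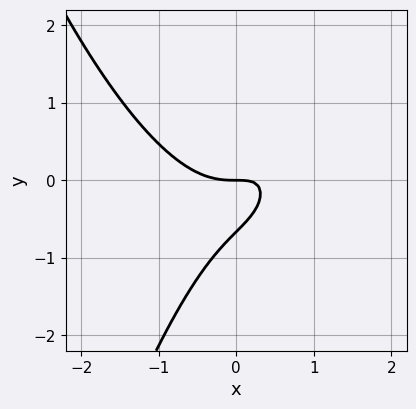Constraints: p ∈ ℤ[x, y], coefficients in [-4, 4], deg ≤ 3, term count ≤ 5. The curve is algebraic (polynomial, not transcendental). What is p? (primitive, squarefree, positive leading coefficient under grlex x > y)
3*x^3 - 3*x*y + 3*y^2 + 2*y

First, degree: no degree-2 curve has this shape, so deg p = 3.
Next, reading off the gridlines: one y-axis crossing is at y = 0; one x-axis crossing is at x = 0.
Finally, the integer polynomial consistent with all of this is the stated p.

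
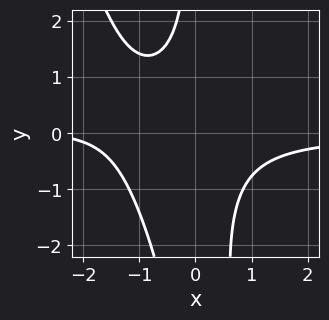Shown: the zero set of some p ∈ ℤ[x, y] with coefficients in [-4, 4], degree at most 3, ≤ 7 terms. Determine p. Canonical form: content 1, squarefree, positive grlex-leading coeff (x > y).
3*x^2*y + x*y^2 + 3*x*y + x + 3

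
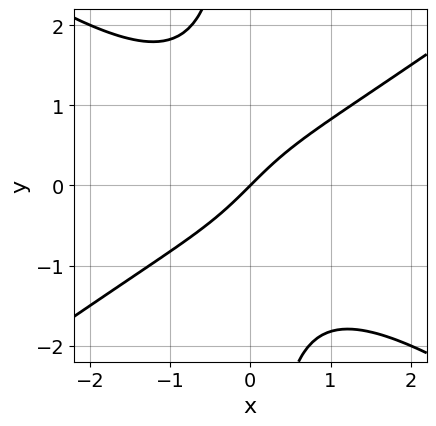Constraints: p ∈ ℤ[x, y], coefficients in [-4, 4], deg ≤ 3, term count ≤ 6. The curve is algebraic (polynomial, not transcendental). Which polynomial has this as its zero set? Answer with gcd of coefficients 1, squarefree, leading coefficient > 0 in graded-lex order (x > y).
x^3 - 2*x*y^2 + 2*x - 2*y

(a) The degree is 3 — the shape is more complex than any degree-2 curve.
(b) Checking where it meets the axes: it meets the x-axis at x = 0 (among the integer gridlines); one y-axis crossing is at y = 0.
(c) These observations pin down the coefficients.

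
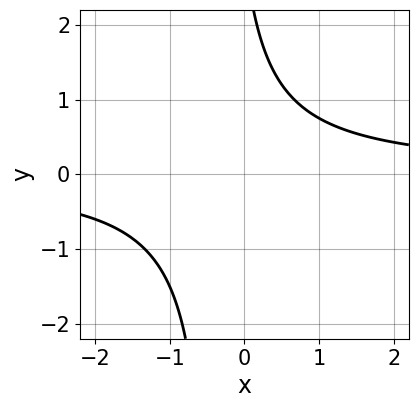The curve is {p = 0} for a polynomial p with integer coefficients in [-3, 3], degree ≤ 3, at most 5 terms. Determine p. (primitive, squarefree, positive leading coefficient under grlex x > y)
3*x*y + y - 3

(a) Degree: no degree-1 curve has this shape, so deg p = 2.
(b) From the axis intercepts and sections: the curve avoids every integer x-axis point in the box; it misses every integer gridline on the y-axis.
(c) These observations pin down the coefficients.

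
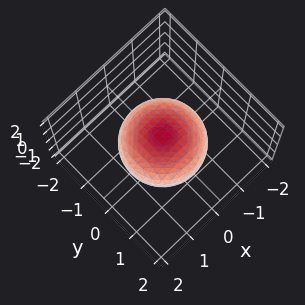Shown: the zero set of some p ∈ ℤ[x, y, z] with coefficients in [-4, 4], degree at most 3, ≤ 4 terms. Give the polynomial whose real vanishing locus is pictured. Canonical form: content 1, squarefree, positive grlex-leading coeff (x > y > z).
First, degree: no degree-1 surface has this shape, so deg p = 2.
Then, symmetries: the z-axis is an axis of rotation, so x and y enter only as x² + y².
Next, from the axis intercepts and sections: a circular section at z = 0 has radius between 1 and 2; among the integer gridlines, it crosses the z-axis at z ∈ {-1, 1}.
Finally, these observations pin down the coefficients.

2*x^2 + 2*y^2 + 3*z^2 - 3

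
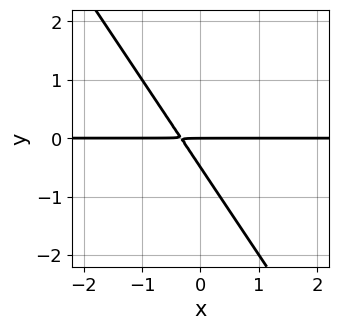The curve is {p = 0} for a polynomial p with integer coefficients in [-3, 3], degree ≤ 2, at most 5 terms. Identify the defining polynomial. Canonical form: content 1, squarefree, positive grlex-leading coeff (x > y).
3*x*y + 2*y^2 + y

First, degree: a generic line meets the curve in up to 2 points, so deg p = 2.
Next, from the axis intercepts and sections: it meets the y-axis at y = 0 (among the integer gridlines); every point of the x-axis in the box is on the curve.
Finally, putting this together gives p.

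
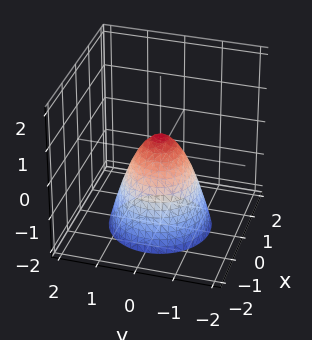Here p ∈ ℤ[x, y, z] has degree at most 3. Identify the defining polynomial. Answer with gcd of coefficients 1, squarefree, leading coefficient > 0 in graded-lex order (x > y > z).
3*x^2 + 3*y^2 + 2*z - 1

First, deg p = 2. No degree-1 surface has this shape.
Next, symmetry: every cross-section ⟂ z is a circle, so x, y appear only via x² + y².
Next, from the axis intercepts and sections: a circular section at z = -2 has radius between 1 and 2.
Finally, these observations pin down the coefficients.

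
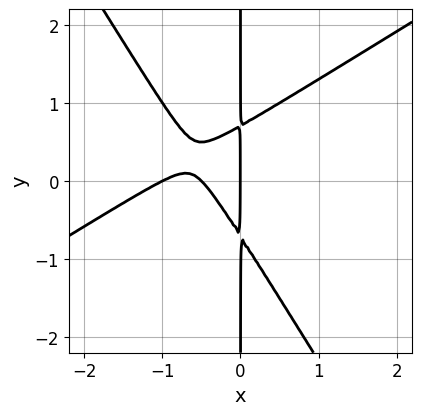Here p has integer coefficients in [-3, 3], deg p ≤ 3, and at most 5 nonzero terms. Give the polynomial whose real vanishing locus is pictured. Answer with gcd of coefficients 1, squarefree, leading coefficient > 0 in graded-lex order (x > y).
2*x^3 - 2*x^2*y - 2*x*y^2 + 3*x^2 + x

Degree: a generic line meets the curve in up to 3 points, so deg p = 3.
Checking where it meets the axes: the x-axis gridline crossings are at x ∈ {-1, 0}; every point of the y-axis in the box is on the curve.
Assembling these constraints gives the stated polynomial.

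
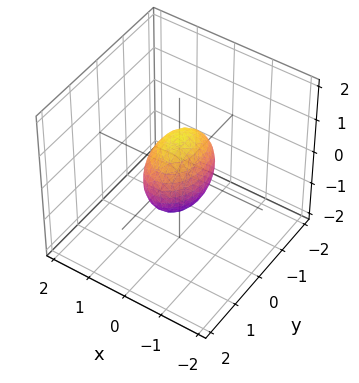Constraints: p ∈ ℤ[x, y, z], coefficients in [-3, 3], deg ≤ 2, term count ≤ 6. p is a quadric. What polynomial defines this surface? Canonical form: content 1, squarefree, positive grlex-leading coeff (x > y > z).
2*x^2 + y^2 + z^2 - 1

First, the degree is 2 — bounded and convex; a quadric.
Next, symmetries: mirror symmetry z ↦ −z ⇒ only even powers of z; mirror symmetry x ↦ −x ⇒ only even powers of x; mirror symmetry y ↦ −y ⇒ only even powers of y.
Then, against the integer gridlines: the y-axis gridline crossings are at y ∈ {-1, 1}; the z-axis gridline crossings are at z ∈ {-1, 1}.
Finally, fitting integer coefficients to these (and the overall shape) gives p.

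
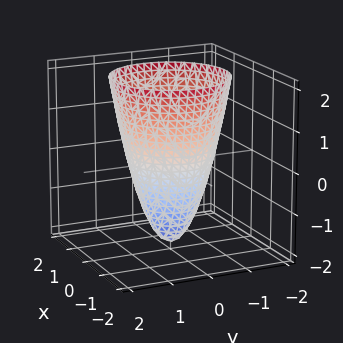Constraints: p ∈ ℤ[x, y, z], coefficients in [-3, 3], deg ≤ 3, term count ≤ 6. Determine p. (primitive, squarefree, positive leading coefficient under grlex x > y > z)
2*x^2 + 2*y^2 - z - 2

(a) deg p = 2. A generic line meets the surface in up to 2 points.
(b) Symmetry: the z-axis is an axis of rotation, so x and y enter only as x² + y².
(c) Reading off the gridlines: among the integer gridlines, it crosses the x-axis at x ∈ {-1, 1}; it meets the z-axis at z = -2 (among the integer gridlines); among the integer gridlines, it crosses the y-axis at y ∈ {-1, 1}; a circular section at z = 2 has radius between 1 and 2.
(d) Fitting integer coefficients to these (and the overall shape) gives p.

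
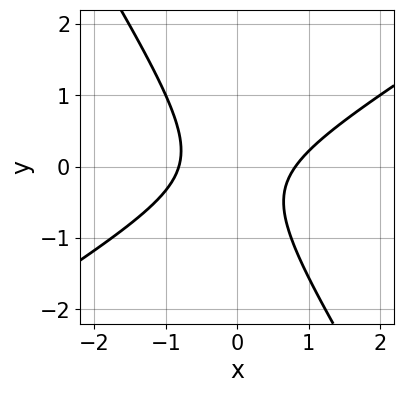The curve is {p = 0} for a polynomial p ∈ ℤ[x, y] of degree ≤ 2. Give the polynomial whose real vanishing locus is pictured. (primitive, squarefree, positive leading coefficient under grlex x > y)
3*x^2 - 3*x*y - 3*y^2 - y - 2

Degree: the shape is more complex than any degree-1 curve, so deg p = 2.
Checking where it meets the axes: it misses every integer gridline on the y-axis.
The integer polynomial consistent with all of this is the stated p.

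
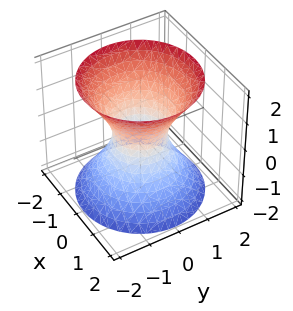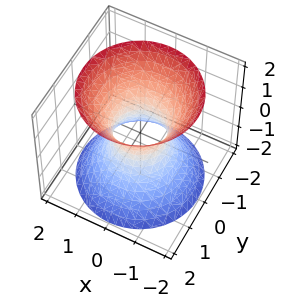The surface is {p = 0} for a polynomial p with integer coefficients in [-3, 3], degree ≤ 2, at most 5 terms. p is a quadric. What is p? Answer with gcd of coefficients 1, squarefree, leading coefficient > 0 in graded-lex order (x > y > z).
3*x^2 + 3*y^2 - 2*z^2 - 2

1. Degree: an hourglass — one-sheet hyperboloid; a quadric, so deg p = 2.
2. By symmetry, the z-axis is an axis of rotation, so x and y enter only as x² + y²; it's symmetric under z → −z, forcing even powers of z.
3. Observable constraints: a circular section at z = 0 has radius between 0 and 1; it misses every integer gridline on the z-axis.
4. Putting this together gives p.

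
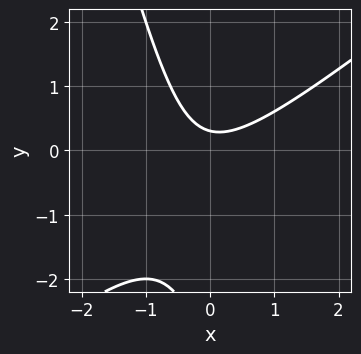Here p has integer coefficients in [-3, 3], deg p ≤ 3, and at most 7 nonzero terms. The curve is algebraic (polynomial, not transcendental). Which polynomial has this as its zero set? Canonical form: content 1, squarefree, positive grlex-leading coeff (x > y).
First, deg p = 2. The shape is more complex than any degree-1 curve.
Next, observable constraints: it misses every integer gridline on the x-axis.
Finally, putting this together gives p.

3*x^2 - 3*x*y - y^2 - 3*y + 1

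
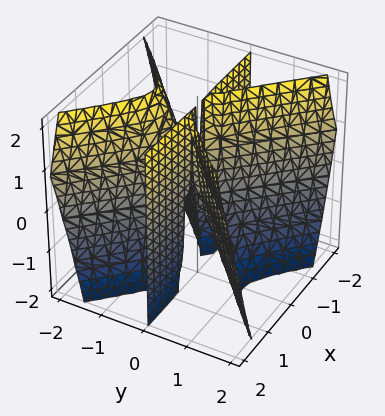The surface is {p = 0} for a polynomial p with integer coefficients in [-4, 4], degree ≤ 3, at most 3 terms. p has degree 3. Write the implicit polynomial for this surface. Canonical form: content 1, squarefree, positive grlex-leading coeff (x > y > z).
2*x^2*y - 2*y^3 - y^2*z

1. deg p = 3. A generic line meets the surface in up to 3 points.
2. Against the integer gridlines: one y-axis crossing is at y = 0; the visible z-axis segment lies entirely on the surface; every point of the x-axis in the box is on the surface.
3. Assembling these constraints gives the stated polynomial.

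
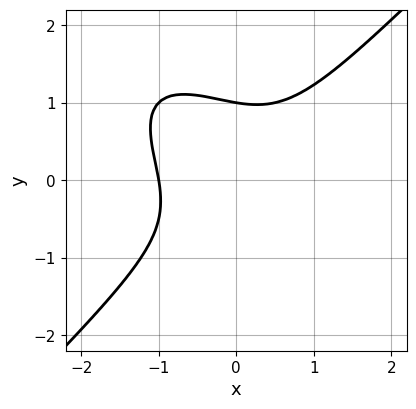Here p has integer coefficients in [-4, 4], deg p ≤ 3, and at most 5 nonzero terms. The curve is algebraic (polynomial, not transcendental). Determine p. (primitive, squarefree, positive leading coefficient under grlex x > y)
2*x^3 + x^2*y - x*y^2 - 2*y^3 + 2

First, the degree is 3 — no degree-2 curve has this shape.
Next, from the visible intercepts: it crosses the x-axis at the gridline x = -1; it meets the y-axis at y = 1 (among the integer gridlines).
Finally, these observations pin down the coefficients.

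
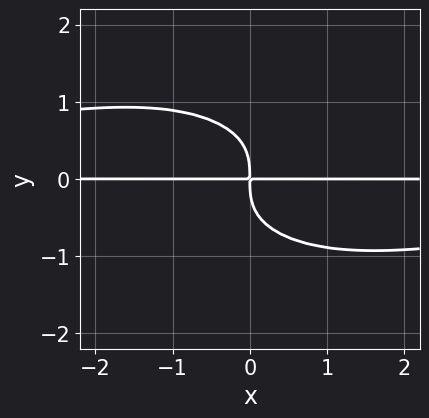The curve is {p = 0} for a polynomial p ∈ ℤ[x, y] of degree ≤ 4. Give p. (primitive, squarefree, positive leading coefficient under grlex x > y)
x^2*y^2 + 3*y^4 + 3*x*y

(a) Degree: a generic line meets the curve in up to 4 points, so deg p = 4.
(b) Against the integer gridlines: the visible x-axis segment lies entirely on the curve.
(c) Matching integer coefficients to the picture gives p.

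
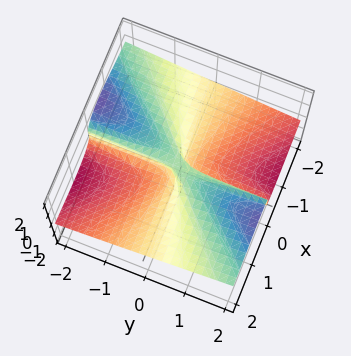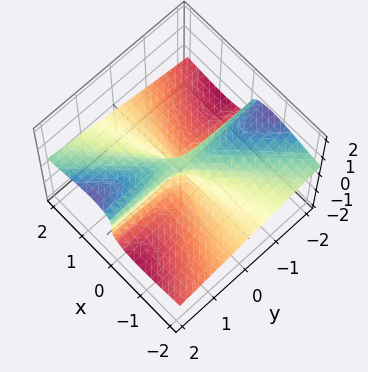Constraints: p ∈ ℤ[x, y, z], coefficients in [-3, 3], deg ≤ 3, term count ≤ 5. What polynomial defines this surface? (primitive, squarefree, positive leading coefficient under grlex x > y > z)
First, deg p = 3.
Next, observable constraints: every point of the y-axis in the box is on the surface; the visible x-axis segment lies entirely on the surface.
Finally, fitting integer coefficients to these (and the overall shape) gives p.

2*x^2*z + 2*z^3 - x*y - z^2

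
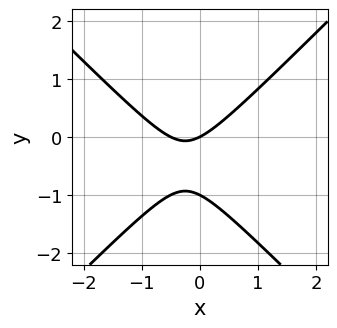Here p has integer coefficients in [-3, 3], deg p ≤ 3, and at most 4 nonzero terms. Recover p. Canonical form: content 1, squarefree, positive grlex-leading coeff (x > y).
2*x^2 - 2*y^2 + x - 2*y

(a) Degree: no degree-1 curve has this shape, so deg p = 2.
(b) From the visible intercepts: among the integer gridlines, it crosses the y-axis at y ∈ {-1, 0}; it meets the x-axis at x = 0 (among the integer gridlines).
(c) Assembling these constraints gives the stated polynomial.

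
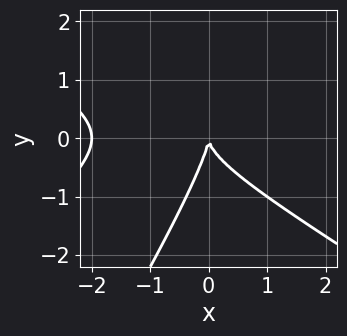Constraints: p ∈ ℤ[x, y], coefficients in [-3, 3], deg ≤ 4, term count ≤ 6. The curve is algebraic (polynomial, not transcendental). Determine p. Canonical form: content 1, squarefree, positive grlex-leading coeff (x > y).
x^3 - 2*x*y^2 + y^3 + 2*x^2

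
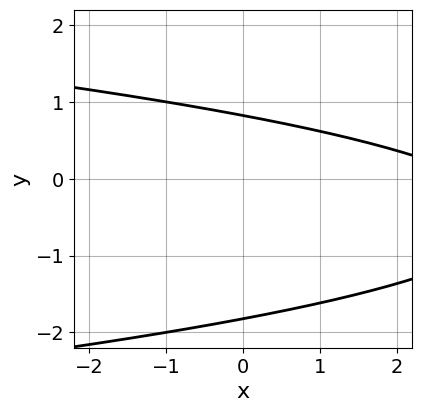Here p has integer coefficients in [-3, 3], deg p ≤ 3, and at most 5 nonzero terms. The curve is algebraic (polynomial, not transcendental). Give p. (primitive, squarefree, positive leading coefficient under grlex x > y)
2*y^2 + x + 2*y - 3

First, the degree is 2 — the shape is more complex than any degree-1 curve.
Next, from the visible intercepts: no x-intercept at any integer in the box.
Finally, matching integer coefficients to the picture gives p.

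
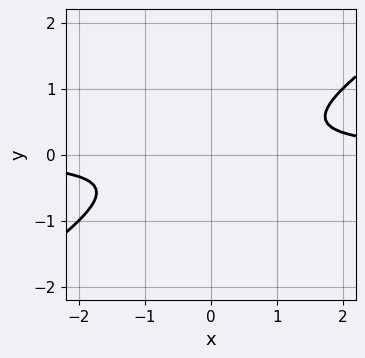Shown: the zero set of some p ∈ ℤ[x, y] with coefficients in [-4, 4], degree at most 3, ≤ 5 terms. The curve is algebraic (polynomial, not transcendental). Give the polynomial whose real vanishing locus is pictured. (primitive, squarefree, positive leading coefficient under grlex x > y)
(a) Degree: the shape is more complex than any degree-1 curve, so deg p = 2.
(b) Against the integer gridlines: it misses every integer gridline on the x-axis; it misses every integer gridline on the y-axis.
(c) Putting this together gives p.

2*x*y - 3*y^2 - 1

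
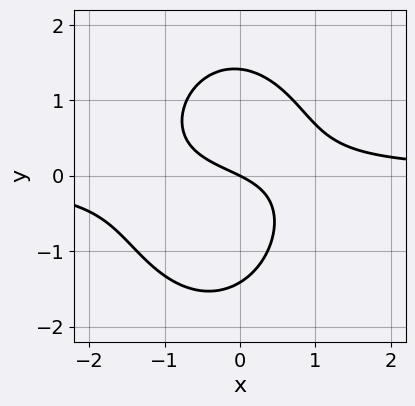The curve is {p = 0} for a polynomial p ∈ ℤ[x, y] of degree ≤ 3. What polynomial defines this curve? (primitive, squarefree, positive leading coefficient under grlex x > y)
deg p = 3. The shape is more complex than any degree-2 curve.
From the axis intercepts and sections: it meets the y-axis at y = 0 (among the integer gridlines); it meets the x-axis at x = 0 (among the integer gridlines).
Together with the visible shape, these determine p as stated.

2*x^2*y + y^3 + x*y - x - 2*y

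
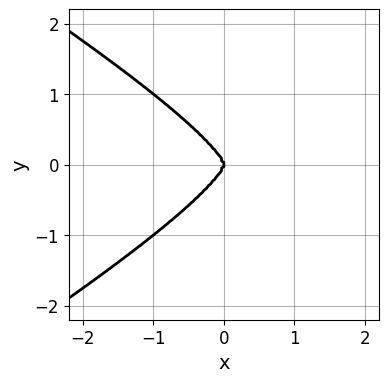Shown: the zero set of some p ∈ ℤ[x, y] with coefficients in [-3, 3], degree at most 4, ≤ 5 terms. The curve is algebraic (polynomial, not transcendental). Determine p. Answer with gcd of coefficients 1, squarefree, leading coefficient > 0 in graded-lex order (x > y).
1. deg p = 4. The shape is more complex than any degree-3 curve.
2. Symmetries: it's symmetric under y → −y, forcing even powers of y.
3. Reading off the gridlines: one x-axis crossing is at x = 0; it meets the y-axis at y = 0 (among the integer gridlines).
4. Fitting integer coefficients to these (and the overall shape) gives p.

x^2*y^2 - 3*y^4 - 2*x^3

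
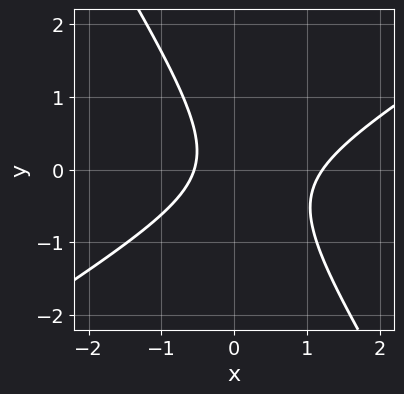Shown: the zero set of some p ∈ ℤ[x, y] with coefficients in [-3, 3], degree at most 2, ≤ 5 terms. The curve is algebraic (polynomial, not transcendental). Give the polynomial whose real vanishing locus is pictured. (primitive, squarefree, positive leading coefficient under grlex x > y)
First, the degree is 2 — a generic line meets the curve in up to 2 points.
Then, observable constraints: the curve avoids every integer y-axis point in the box.
Finally, together with the visible shape, these determine p as stated.

3*x^2 - 3*x*y - 3*y^2 - 2*x - 2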